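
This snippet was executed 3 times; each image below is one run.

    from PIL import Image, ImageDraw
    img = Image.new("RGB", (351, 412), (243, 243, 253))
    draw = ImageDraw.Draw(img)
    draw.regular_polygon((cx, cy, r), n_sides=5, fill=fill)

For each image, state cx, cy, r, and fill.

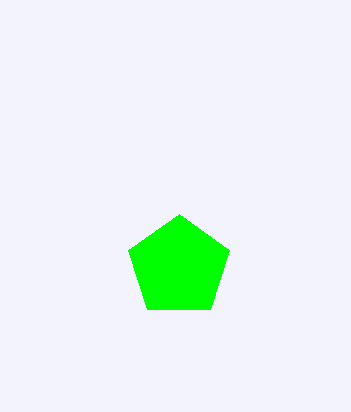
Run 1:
cx = 179, cy = 267, r = 53, fill = 'lime'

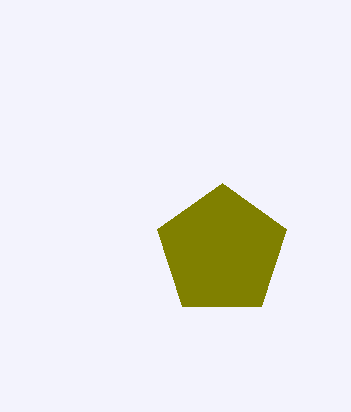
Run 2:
cx = 222
cy = 251
r = 68
fill = 'olive'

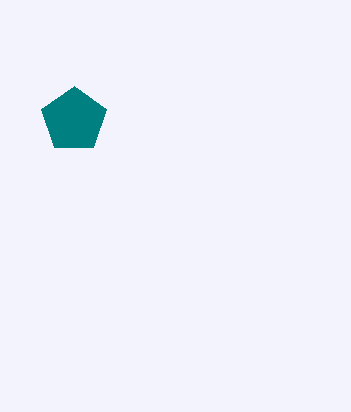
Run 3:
cx = 74, cy = 120, r = 34, fill = 'teal'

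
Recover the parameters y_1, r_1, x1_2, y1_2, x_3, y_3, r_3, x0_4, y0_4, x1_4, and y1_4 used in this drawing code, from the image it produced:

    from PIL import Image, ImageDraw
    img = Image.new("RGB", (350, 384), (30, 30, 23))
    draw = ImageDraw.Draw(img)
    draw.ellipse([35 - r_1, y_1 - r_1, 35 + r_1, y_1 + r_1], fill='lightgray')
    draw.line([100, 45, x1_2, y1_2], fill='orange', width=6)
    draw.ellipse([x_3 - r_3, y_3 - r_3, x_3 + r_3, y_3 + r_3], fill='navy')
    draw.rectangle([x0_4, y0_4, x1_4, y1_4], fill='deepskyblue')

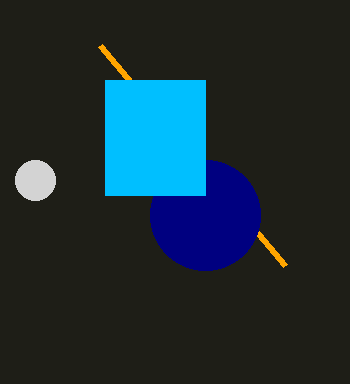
y_1 = 180
r_1 = 20
x1_2 = 285
y1_2 = 265
x_3 = 205
y_3 = 215
r_3 = 55
x0_4 = 105
y0_4 = 80
x1_4 = 205
y1_4 = 195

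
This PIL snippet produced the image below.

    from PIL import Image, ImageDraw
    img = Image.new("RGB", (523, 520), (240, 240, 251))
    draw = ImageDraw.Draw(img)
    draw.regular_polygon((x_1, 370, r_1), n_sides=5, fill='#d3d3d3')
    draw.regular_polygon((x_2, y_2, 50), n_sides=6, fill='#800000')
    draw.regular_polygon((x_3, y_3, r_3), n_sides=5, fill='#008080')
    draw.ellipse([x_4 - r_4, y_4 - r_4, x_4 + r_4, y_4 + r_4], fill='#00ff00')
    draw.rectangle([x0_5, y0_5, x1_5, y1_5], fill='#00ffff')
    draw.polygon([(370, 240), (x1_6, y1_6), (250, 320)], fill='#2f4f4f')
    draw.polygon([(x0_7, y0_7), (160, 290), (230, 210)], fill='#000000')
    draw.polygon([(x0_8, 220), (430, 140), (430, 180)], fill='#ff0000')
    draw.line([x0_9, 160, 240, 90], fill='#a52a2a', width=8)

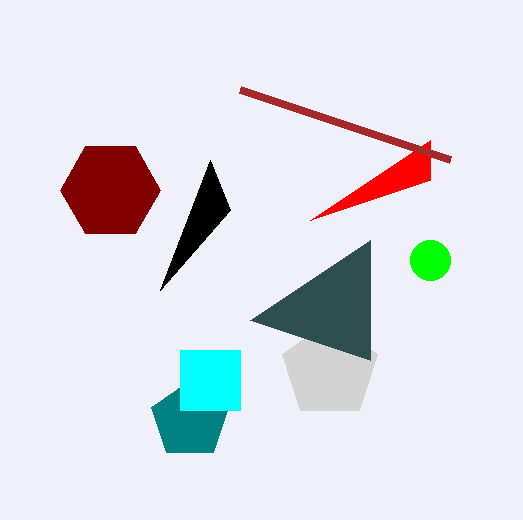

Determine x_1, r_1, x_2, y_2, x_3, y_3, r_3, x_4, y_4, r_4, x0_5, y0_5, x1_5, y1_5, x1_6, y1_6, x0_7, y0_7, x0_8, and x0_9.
x_1 = 330, r_1 = 50, x_2 = 110, y_2 = 190, x_3 = 190, y_3 = 420, r_3 = 40, x_4 = 430, y_4 = 260, r_4 = 20, x0_5 = 180, y0_5 = 350, x1_5 = 240, y1_5 = 410, x1_6 = 370, y1_6 = 360, x0_7 = 210, y0_7 = 160, x0_8 = 310, x0_9 = 450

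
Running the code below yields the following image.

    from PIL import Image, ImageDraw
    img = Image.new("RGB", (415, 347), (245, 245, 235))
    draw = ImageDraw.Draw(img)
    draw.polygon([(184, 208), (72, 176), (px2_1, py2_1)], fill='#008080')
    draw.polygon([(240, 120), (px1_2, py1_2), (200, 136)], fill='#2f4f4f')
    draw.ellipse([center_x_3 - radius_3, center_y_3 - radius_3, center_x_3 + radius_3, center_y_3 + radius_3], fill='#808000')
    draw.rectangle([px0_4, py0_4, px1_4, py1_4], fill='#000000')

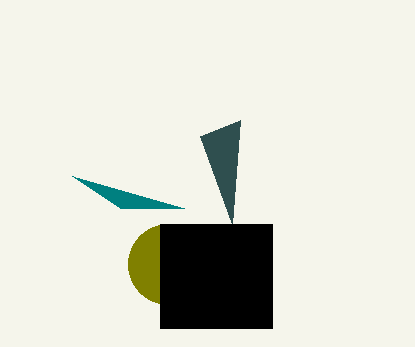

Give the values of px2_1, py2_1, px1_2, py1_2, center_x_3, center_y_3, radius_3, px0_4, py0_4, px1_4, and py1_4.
px2_1 = 120
py2_1 = 208
px1_2 = 232
py1_2 = 224
center_x_3 = 168
center_y_3 = 264
radius_3 = 40
px0_4 = 160
py0_4 = 224
px1_4 = 272
py1_4 = 328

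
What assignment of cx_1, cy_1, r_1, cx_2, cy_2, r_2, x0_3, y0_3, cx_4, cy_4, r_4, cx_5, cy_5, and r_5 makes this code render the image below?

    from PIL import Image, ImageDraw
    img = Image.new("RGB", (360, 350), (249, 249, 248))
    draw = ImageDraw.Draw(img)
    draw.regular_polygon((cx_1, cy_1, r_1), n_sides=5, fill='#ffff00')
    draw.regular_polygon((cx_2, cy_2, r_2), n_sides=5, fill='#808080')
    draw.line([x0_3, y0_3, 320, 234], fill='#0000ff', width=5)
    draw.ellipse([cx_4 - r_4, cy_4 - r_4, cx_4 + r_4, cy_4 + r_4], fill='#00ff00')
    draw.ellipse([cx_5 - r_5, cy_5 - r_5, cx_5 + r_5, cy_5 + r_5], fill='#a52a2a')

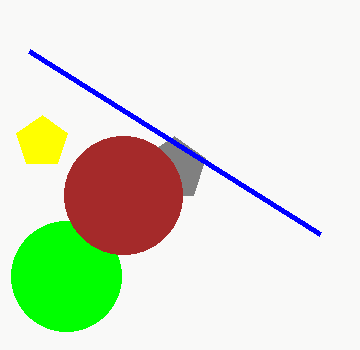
cx_1 = 42, cy_1 = 142, r_1 = 27, cx_2 = 174, cy_2 = 169, r_2 = 33, x0_3 = 29, y0_3 = 51, cx_4 = 66, cy_4 = 276, r_4 = 55, cx_5 = 123, cy_5 = 195, r_5 = 59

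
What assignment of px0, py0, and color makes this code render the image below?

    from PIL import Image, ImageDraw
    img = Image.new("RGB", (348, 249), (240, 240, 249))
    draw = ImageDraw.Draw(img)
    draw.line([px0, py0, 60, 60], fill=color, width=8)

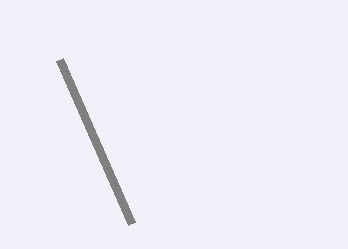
px0 = 132
py0 = 224
color = 'gray'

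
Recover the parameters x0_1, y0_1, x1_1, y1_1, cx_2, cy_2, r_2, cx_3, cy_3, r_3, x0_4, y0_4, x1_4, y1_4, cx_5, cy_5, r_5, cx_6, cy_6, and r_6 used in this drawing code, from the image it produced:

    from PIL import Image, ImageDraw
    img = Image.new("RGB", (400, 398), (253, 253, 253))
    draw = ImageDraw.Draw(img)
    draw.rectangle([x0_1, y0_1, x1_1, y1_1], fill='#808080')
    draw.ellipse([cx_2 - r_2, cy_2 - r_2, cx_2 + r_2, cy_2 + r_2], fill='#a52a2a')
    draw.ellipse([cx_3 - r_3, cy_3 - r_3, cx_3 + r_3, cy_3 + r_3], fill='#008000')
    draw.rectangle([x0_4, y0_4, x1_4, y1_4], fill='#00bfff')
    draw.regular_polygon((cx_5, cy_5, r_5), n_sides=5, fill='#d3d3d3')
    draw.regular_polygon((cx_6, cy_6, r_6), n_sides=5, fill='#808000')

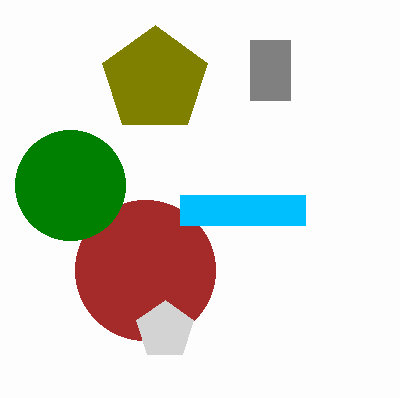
x0_1 = 250; y0_1 = 40; x1_1 = 290; y1_1 = 100; cx_2 = 145; cy_2 = 270; r_2 = 70; cx_3 = 70; cy_3 = 185; r_3 = 55; x0_4 = 180; y0_4 = 195; x1_4 = 305; y1_4 = 225; cx_5 = 165; cy_5 = 330; r_5 = 30; cx_6 = 155; cy_6 = 80; r_6 = 55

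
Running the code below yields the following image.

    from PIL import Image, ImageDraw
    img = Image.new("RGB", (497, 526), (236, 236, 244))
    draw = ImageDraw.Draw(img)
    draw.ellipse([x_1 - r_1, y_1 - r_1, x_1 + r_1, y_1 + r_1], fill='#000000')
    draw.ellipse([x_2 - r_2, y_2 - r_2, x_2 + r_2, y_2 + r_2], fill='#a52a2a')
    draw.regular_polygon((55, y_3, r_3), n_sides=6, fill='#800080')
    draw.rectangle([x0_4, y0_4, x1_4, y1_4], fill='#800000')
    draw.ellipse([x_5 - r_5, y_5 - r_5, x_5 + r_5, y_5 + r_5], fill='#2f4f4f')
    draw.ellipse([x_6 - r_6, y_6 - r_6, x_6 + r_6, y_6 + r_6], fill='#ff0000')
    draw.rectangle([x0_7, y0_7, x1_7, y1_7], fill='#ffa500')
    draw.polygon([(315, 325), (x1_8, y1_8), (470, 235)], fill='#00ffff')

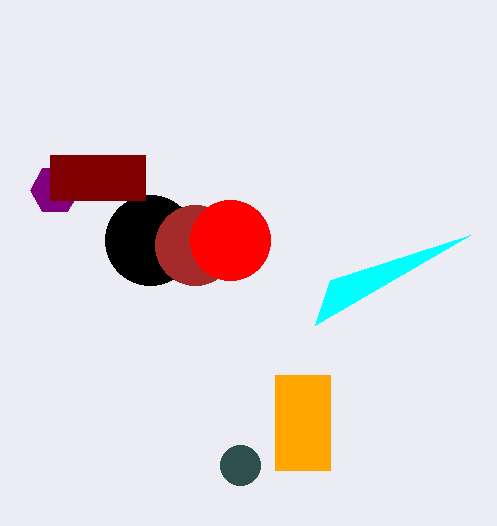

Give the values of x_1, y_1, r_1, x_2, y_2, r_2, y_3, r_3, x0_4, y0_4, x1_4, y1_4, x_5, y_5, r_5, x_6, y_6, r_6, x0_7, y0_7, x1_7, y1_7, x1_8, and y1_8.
x_1 = 150
y_1 = 240
r_1 = 45
x_2 = 195
y_2 = 245
r_2 = 40
y_3 = 190
r_3 = 25
x0_4 = 50
y0_4 = 155
x1_4 = 145
y1_4 = 200
x_5 = 240
y_5 = 465
r_5 = 20
x_6 = 230
y_6 = 240
r_6 = 40
x0_7 = 275
y0_7 = 375
x1_7 = 330
y1_7 = 470
x1_8 = 330
y1_8 = 280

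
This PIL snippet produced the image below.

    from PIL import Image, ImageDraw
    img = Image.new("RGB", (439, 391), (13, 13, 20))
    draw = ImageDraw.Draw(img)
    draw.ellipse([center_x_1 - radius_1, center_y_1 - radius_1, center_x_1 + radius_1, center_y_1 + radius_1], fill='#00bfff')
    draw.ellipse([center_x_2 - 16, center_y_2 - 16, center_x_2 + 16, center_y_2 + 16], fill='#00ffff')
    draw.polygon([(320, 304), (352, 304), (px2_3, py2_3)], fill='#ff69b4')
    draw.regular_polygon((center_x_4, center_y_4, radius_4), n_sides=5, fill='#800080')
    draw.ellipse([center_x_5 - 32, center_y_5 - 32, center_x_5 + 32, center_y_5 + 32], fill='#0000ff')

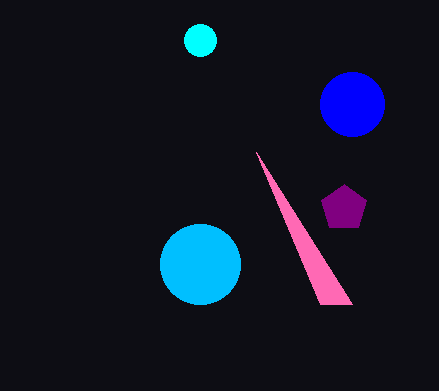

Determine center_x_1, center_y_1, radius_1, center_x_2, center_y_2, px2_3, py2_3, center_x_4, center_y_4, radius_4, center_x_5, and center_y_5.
center_x_1 = 200
center_y_1 = 264
radius_1 = 40
center_x_2 = 200
center_y_2 = 40
px2_3 = 256
py2_3 = 152
center_x_4 = 344
center_y_4 = 208
radius_4 = 24
center_x_5 = 352
center_y_5 = 104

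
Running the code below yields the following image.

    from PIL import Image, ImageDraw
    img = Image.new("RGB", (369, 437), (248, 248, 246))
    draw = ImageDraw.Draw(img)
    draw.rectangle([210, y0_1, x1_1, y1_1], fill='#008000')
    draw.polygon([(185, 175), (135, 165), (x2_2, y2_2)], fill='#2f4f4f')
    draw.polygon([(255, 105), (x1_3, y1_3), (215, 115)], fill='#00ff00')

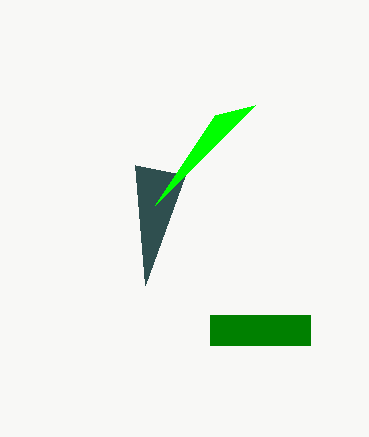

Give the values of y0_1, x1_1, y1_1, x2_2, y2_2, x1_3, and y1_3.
y0_1 = 315, x1_1 = 310, y1_1 = 345, x2_2 = 145, y2_2 = 285, x1_3 = 155, y1_3 = 205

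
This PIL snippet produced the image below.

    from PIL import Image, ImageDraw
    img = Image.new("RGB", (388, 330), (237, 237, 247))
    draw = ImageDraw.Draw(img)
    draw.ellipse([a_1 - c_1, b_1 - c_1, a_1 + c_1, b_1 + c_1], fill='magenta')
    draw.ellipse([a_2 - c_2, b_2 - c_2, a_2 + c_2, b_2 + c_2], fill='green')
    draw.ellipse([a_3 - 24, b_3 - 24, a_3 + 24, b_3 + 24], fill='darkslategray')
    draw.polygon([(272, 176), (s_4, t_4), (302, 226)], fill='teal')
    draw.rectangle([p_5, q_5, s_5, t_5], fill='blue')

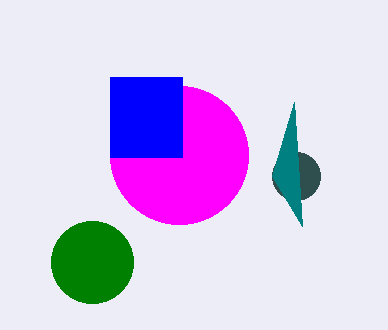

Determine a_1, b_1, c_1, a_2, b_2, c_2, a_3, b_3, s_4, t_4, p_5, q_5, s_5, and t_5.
a_1 = 179
b_1 = 155
c_1 = 69
a_2 = 92
b_2 = 262
c_2 = 41
a_3 = 296
b_3 = 176
s_4 = 294
t_4 = 102
p_5 = 110
q_5 = 77
s_5 = 182
t_5 = 157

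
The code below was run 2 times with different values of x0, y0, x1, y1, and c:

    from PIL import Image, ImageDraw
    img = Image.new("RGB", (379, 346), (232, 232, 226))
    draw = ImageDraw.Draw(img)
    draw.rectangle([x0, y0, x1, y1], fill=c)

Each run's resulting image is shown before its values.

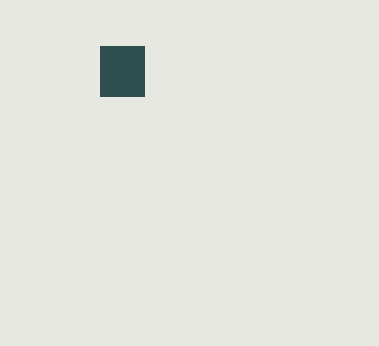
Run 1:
x0 = 100; y0 = 46; x1 = 144; y1 = 96; c = 'darkslategray'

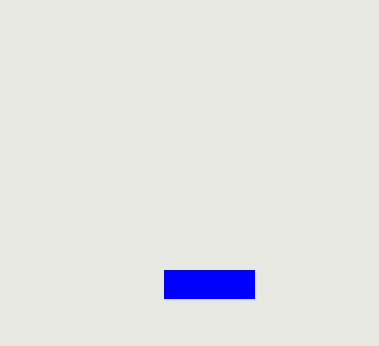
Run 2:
x0 = 164
y0 = 270
x1 = 254
y1 = 298
c = 'blue'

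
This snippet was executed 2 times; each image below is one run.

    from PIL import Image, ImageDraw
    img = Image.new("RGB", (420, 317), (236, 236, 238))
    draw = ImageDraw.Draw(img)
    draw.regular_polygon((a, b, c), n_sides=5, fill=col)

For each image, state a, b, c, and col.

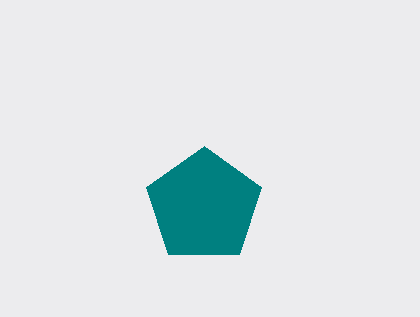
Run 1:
a = 204, b = 206, c = 60, col = 'teal'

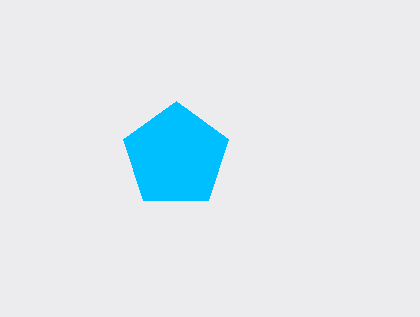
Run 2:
a = 176, b = 156, c = 55, col = 'deepskyblue'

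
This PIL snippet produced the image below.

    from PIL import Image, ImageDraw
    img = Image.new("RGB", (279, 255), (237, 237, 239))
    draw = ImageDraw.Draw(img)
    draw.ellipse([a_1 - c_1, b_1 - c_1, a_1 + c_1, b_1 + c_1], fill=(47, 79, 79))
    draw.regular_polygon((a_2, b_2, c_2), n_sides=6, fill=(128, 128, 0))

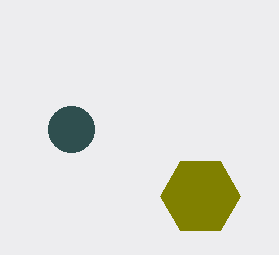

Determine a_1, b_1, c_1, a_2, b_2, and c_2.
a_1 = 71
b_1 = 129
c_1 = 23
a_2 = 200
b_2 = 196
c_2 = 40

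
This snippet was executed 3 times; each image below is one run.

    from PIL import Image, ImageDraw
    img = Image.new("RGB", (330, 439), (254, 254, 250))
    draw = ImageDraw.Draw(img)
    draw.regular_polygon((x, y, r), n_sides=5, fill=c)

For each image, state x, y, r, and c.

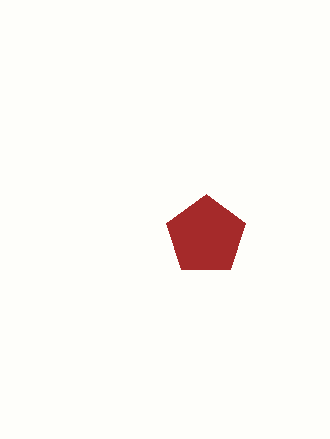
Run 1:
x = 206
y = 236
r = 42
c = 'brown'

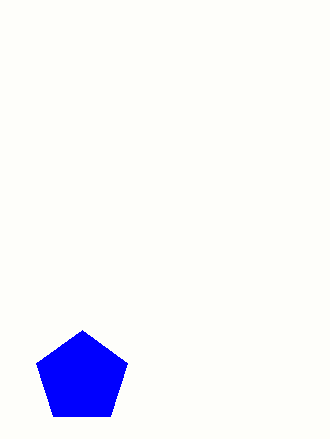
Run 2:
x = 82; y = 378; r = 48; c = 'blue'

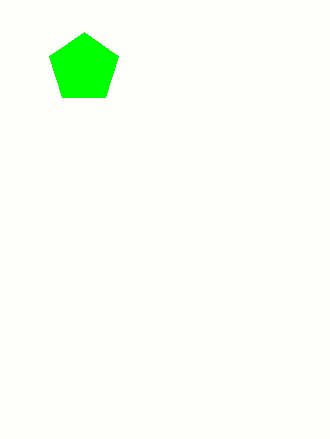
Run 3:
x = 84; y = 68; r = 36; c = 'lime'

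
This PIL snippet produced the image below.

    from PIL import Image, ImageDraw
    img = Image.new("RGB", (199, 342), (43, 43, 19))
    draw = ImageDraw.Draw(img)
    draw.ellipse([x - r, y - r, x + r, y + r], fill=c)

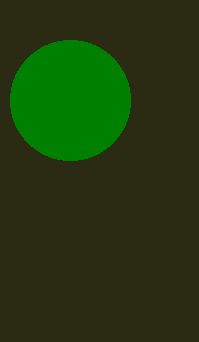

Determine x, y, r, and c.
x = 70
y = 100
r = 60
c = 'green'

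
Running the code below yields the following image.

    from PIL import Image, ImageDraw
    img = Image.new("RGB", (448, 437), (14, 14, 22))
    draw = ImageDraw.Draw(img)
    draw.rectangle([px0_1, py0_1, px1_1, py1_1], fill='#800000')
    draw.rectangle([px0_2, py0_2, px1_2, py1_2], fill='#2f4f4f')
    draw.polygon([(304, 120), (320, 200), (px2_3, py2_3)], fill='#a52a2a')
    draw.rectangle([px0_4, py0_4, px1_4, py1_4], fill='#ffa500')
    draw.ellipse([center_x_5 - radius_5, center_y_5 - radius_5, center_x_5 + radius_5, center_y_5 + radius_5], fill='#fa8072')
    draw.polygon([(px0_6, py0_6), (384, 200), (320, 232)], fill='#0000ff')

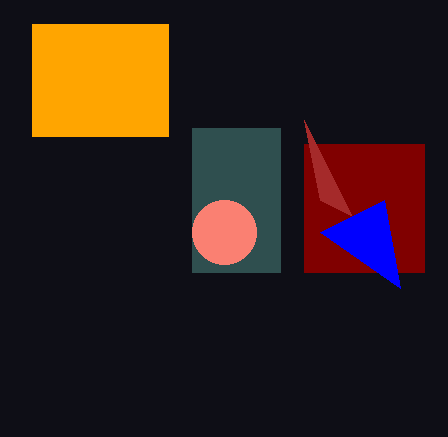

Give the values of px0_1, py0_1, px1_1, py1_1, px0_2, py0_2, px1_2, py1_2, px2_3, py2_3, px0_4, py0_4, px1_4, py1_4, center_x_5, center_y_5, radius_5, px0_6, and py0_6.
px0_1 = 304; py0_1 = 144; px1_1 = 424; py1_1 = 272; px0_2 = 192; py0_2 = 128; px1_2 = 280; py1_2 = 272; px2_3 = 352; py2_3 = 216; px0_4 = 32; py0_4 = 24; px1_4 = 168; py1_4 = 136; center_x_5 = 224; center_y_5 = 232; radius_5 = 32; px0_6 = 400; py0_6 = 288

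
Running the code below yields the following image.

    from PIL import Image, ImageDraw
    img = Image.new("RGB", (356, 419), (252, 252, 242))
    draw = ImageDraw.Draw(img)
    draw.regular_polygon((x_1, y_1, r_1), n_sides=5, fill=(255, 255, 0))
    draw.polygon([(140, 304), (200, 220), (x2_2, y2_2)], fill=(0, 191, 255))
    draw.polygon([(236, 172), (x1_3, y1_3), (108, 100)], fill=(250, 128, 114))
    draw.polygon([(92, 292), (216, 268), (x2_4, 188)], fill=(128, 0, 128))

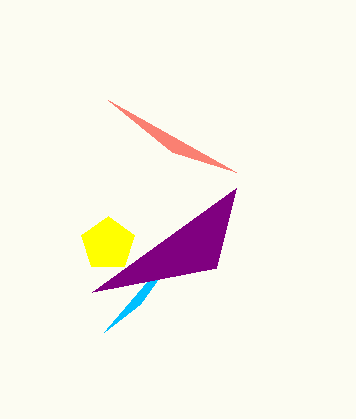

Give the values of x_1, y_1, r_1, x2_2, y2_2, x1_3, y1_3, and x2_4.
x_1 = 108, y_1 = 244, r_1 = 28, x2_2 = 104, y2_2 = 332, x1_3 = 172, y1_3 = 152, x2_4 = 236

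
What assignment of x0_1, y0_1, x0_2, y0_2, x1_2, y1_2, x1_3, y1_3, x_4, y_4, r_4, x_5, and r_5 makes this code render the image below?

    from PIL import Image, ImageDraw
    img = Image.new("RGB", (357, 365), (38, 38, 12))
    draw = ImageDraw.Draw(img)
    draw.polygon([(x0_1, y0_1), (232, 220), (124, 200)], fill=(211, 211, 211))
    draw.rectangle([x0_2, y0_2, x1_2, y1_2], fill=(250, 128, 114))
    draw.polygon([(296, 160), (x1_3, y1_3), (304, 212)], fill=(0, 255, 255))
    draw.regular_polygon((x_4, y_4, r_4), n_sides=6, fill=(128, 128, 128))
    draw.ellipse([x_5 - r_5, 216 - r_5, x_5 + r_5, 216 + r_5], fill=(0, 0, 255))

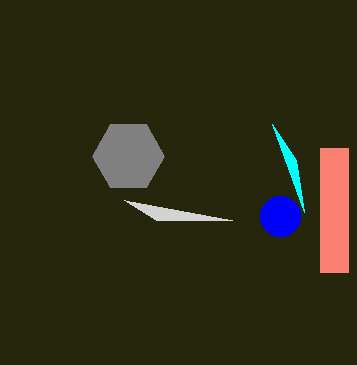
x0_1 = 156; y0_1 = 220; x0_2 = 320; y0_2 = 148; x1_2 = 348; y1_2 = 272; x1_3 = 272; y1_3 = 124; x_4 = 128; y_4 = 156; r_4 = 36; x_5 = 280; r_5 = 20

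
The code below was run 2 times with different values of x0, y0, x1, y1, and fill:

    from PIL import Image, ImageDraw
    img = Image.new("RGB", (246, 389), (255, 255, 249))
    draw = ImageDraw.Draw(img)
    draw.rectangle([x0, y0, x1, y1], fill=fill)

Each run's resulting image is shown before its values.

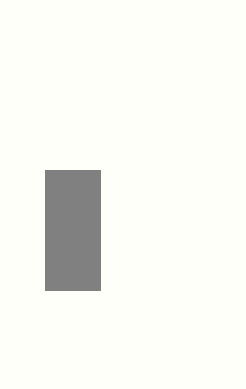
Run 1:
x0 = 45
y0 = 170
x1 = 100
y1 = 290
fill = 'gray'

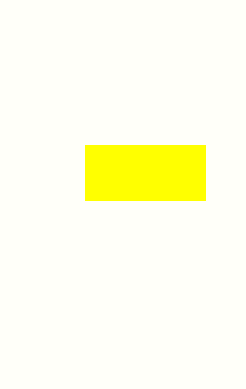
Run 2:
x0 = 85; y0 = 145; x1 = 205; y1 = 200; fill = 'yellow'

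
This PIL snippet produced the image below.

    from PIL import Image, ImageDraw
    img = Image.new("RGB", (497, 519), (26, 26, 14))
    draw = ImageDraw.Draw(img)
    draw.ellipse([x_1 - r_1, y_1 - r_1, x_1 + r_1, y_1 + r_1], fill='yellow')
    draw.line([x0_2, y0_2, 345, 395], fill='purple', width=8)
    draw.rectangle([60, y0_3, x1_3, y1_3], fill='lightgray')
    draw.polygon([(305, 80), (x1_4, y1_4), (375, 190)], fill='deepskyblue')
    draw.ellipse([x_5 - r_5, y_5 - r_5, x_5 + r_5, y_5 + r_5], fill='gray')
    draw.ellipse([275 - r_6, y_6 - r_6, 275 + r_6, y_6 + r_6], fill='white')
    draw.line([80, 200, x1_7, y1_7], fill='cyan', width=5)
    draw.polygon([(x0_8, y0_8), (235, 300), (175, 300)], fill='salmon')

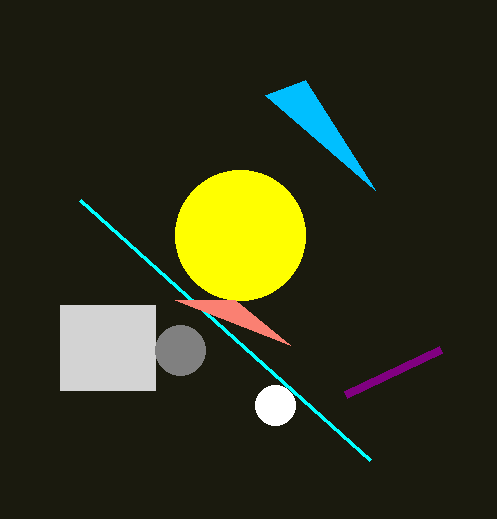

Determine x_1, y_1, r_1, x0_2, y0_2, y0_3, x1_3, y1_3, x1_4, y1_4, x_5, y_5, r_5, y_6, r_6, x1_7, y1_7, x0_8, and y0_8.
x_1 = 240, y_1 = 235, r_1 = 65, x0_2 = 440, y0_2 = 350, y0_3 = 305, x1_3 = 155, y1_3 = 390, x1_4 = 265, y1_4 = 95, x_5 = 180, y_5 = 350, r_5 = 25, y_6 = 405, r_6 = 20, x1_7 = 370, y1_7 = 460, x0_8 = 290, y0_8 = 345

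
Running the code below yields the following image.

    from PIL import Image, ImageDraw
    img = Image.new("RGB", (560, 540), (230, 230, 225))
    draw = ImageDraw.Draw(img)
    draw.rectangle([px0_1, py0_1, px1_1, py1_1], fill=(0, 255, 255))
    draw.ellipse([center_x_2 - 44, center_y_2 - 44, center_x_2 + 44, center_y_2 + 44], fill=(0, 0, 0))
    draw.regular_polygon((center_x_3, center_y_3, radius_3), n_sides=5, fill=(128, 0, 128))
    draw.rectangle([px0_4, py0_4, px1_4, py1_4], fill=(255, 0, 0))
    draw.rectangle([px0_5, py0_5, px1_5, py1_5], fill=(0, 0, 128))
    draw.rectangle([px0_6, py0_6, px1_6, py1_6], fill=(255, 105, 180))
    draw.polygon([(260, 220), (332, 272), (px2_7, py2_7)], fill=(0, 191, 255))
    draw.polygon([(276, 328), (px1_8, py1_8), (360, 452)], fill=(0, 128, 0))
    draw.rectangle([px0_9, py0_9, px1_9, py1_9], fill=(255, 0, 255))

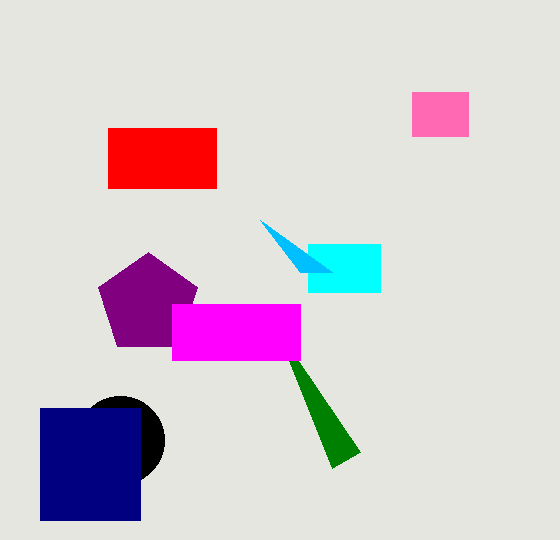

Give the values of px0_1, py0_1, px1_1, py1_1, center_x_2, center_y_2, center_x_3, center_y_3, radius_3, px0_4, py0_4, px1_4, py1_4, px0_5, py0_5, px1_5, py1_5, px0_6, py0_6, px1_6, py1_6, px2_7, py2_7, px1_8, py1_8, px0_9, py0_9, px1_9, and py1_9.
px0_1 = 308
py0_1 = 244
px1_1 = 380
py1_1 = 292
center_x_2 = 120
center_y_2 = 440
center_x_3 = 148
center_y_3 = 304
radius_3 = 52
px0_4 = 108
py0_4 = 128
px1_4 = 216
py1_4 = 188
px0_5 = 40
py0_5 = 408
px1_5 = 140
py1_5 = 520
px0_6 = 412
py0_6 = 92
px1_6 = 468
py1_6 = 136
px2_7 = 300
py2_7 = 272
px1_8 = 332
py1_8 = 468
px0_9 = 172
py0_9 = 304
px1_9 = 300
py1_9 = 360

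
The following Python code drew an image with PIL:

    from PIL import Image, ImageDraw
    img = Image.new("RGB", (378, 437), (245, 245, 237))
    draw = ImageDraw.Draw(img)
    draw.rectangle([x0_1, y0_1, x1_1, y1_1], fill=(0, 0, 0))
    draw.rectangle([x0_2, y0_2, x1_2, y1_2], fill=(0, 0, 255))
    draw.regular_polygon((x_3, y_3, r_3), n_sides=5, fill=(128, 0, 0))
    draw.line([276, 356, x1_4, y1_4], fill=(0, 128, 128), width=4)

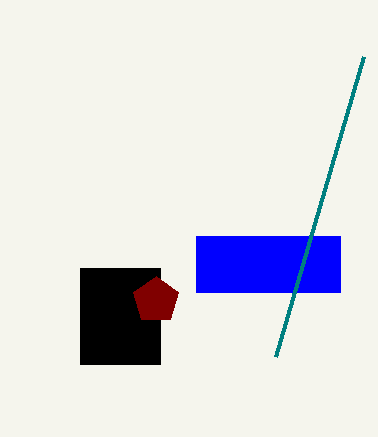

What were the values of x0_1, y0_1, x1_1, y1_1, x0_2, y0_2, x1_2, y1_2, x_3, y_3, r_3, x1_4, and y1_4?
x0_1 = 80
y0_1 = 268
x1_1 = 160
y1_1 = 364
x0_2 = 196
y0_2 = 236
x1_2 = 340
y1_2 = 292
x_3 = 156
y_3 = 300
r_3 = 24
x1_4 = 364
y1_4 = 56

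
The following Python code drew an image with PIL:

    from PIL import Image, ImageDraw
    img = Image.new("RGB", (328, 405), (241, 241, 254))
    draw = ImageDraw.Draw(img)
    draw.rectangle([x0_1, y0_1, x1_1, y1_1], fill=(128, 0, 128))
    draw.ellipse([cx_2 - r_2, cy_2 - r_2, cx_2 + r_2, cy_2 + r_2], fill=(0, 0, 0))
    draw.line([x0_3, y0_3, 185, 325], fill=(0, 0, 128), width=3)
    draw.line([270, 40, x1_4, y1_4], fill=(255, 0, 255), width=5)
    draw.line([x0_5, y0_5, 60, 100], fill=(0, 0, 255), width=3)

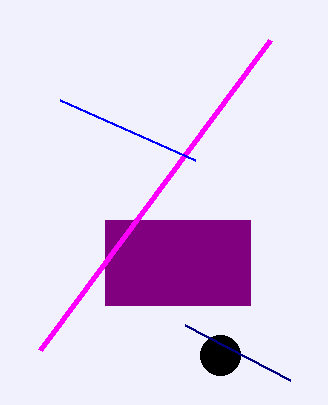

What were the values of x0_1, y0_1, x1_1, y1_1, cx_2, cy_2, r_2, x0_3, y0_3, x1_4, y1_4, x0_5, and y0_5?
x0_1 = 105; y0_1 = 220; x1_1 = 250; y1_1 = 305; cx_2 = 220; cy_2 = 355; r_2 = 20; x0_3 = 290; y0_3 = 380; x1_4 = 40; y1_4 = 350; x0_5 = 195; y0_5 = 160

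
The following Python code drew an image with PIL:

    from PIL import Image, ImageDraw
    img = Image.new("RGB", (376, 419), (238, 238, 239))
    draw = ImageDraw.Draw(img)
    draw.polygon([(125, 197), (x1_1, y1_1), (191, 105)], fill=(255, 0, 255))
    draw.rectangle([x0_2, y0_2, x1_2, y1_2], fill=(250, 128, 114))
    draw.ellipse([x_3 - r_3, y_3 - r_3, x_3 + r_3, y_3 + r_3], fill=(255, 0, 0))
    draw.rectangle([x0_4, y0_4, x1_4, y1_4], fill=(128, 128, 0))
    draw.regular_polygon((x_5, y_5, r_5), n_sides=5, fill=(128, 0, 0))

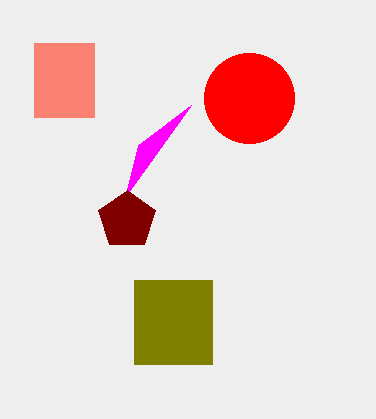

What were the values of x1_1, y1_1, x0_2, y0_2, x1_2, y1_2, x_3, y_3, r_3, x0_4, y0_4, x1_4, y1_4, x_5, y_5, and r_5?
x1_1 = 138, y1_1 = 145, x0_2 = 34, y0_2 = 43, x1_2 = 94, y1_2 = 117, x_3 = 249, y_3 = 98, r_3 = 45, x0_4 = 134, y0_4 = 280, x1_4 = 212, y1_4 = 364, x_5 = 127, y_5 = 220, r_5 = 30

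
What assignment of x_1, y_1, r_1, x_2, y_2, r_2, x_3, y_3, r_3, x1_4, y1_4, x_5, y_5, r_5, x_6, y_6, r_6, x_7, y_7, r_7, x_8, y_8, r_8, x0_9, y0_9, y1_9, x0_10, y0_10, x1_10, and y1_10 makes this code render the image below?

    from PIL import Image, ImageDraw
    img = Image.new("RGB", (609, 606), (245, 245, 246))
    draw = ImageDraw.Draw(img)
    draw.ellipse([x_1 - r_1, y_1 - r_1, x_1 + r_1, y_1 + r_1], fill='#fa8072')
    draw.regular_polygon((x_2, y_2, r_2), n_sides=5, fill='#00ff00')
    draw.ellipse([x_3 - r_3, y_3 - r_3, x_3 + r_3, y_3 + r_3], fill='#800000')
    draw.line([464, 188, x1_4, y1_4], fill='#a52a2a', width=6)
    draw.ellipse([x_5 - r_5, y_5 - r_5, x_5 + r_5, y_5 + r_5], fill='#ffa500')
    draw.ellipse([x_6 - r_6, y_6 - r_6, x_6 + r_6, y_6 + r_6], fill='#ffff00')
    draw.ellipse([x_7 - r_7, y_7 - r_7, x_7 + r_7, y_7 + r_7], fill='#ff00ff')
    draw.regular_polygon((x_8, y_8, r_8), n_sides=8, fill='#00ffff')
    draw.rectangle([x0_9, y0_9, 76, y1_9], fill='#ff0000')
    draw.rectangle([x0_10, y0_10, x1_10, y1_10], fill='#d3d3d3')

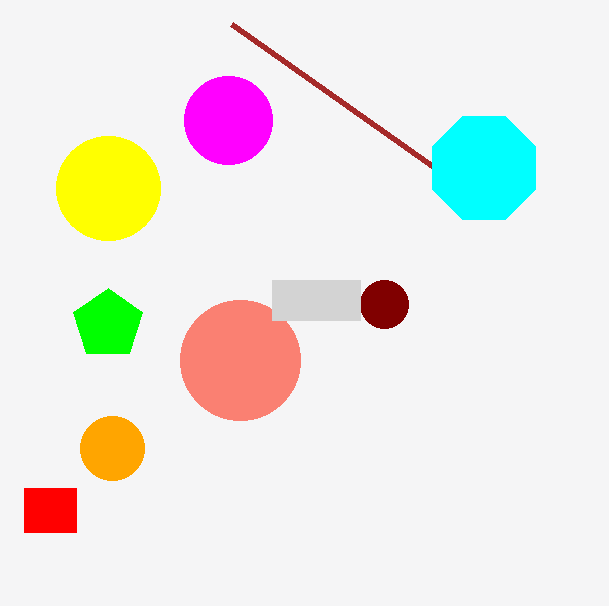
x_1 = 240, y_1 = 360, r_1 = 60, x_2 = 108, y_2 = 324, r_2 = 36, x_3 = 384, y_3 = 304, r_3 = 24, x1_4 = 232, y1_4 = 24, x_5 = 112, y_5 = 448, r_5 = 32, x_6 = 108, y_6 = 188, r_6 = 52, x_7 = 228, y_7 = 120, r_7 = 44, x_8 = 484, y_8 = 168, r_8 = 56, x0_9 = 24, y0_9 = 488, y1_9 = 532, x0_10 = 272, y0_10 = 280, x1_10 = 360, y1_10 = 320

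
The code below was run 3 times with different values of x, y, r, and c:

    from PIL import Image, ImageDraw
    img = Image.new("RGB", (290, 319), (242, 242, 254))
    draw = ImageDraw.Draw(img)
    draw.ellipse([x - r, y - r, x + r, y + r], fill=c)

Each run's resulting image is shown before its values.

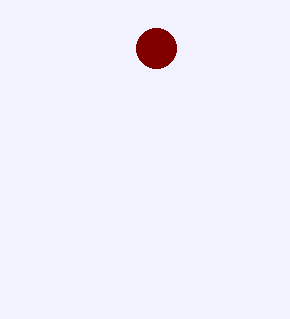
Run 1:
x = 156, y = 48, r = 20, c = 'maroon'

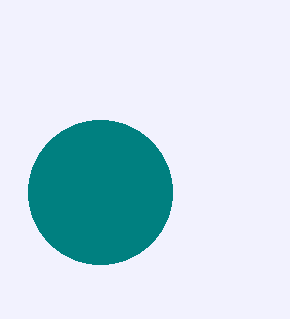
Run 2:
x = 100, y = 192, r = 72, c = 'teal'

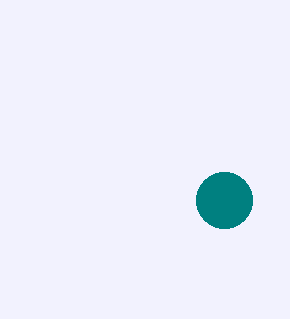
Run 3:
x = 224; y = 200; r = 28; c = 'teal'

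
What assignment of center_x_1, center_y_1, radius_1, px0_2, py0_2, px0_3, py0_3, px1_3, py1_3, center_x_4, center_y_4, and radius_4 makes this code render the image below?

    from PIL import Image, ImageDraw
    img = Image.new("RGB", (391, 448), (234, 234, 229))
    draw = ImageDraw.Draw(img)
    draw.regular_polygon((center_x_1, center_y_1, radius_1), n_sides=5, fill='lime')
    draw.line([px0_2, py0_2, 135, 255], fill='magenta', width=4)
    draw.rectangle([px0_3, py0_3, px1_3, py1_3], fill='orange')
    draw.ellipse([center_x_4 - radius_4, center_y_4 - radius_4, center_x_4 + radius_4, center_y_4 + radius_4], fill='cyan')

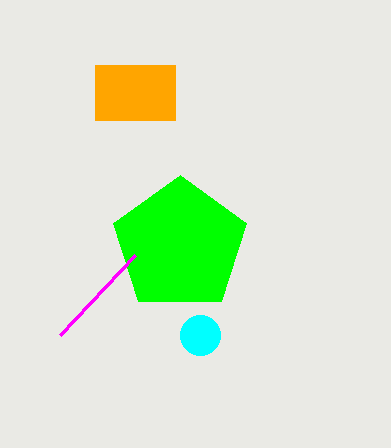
center_x_1 = 180
center_y_1 = 245
radius_1 = 70
px0_2 = 60
py0_2 = 335
px0_3 = 95
py0_3 = 65
px1_3 = 175
py1_3 = 120
center_x_4 = 200
center_y_4 = 335
radius_4 = 20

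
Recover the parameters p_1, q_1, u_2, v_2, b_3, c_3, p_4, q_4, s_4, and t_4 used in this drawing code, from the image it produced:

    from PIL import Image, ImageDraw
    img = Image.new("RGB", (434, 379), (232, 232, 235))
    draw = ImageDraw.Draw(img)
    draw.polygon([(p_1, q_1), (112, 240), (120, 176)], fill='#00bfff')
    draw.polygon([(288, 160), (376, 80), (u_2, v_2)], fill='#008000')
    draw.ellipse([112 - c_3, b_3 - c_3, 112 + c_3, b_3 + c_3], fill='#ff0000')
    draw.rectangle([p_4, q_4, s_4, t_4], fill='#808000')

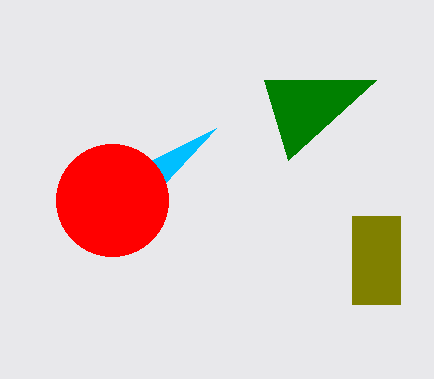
p_1 = 216, q_1 = 128, u_2 = 264, v_2 = 80, b_3 = 200, c_3 = 56, p_4 = 352, q_4 = 216, s_4 = 400, t_4 = 304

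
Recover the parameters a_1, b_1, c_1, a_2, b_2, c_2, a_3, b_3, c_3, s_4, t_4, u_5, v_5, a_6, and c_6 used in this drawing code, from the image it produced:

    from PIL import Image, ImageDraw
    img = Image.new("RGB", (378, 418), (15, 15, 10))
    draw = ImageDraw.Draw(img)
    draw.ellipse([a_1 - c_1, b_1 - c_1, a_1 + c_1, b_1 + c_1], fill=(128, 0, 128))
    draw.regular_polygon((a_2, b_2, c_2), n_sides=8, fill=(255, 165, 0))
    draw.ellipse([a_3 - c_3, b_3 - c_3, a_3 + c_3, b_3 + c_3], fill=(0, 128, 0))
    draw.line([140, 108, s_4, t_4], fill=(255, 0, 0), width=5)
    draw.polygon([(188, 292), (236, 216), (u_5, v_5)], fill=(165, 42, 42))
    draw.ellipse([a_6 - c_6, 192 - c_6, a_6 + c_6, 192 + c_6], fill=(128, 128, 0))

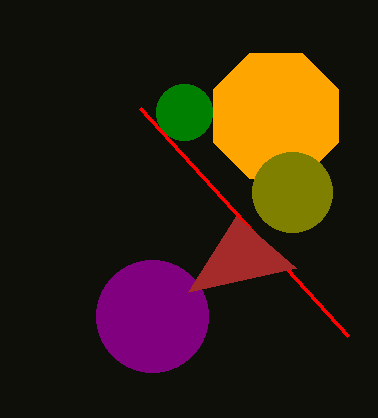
a_1 = 152; b_1 = 316; c_1 = 56; a_2 = 276; b_2 = 116; c_2 = 68; a_3 = 184; b_3 = 112; c_3 = 28; s_4 = 348; t_4 = 336; u_5 = 296; v_5 = 268; a_6 = 292; c_6 = 40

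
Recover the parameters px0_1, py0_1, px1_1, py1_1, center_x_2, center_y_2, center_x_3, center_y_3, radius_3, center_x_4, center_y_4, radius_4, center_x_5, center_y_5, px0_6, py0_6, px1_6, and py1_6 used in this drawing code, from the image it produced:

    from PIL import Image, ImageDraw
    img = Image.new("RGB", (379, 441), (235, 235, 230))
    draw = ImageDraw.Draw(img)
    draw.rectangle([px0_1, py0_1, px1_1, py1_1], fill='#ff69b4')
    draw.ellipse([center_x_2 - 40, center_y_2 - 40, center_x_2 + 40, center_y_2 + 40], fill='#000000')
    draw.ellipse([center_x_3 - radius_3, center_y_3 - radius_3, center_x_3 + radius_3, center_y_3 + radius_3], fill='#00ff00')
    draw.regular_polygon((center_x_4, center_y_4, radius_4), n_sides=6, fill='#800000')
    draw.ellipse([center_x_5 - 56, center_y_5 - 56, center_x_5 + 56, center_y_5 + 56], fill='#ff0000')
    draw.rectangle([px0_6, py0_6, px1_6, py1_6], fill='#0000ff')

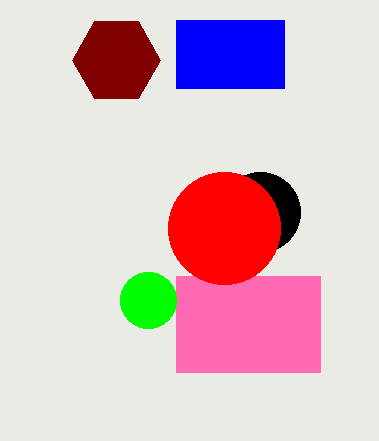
px0_1 = 176; py0_1 = 276; px1_1 = 320; py1_1 = 372; center_x_2 = 260; center_y_2 = 212; center_x_3 = 148; center_y_3 = 300; radius_3 = 28; center_x_4 = 116; center_y_4 = 60; radius_4 = 44; center_x_5 = 224; center_y_5 = 228; px0_6 = 176; py0_6 = 20; px1_6 = 284; py1_6 = 88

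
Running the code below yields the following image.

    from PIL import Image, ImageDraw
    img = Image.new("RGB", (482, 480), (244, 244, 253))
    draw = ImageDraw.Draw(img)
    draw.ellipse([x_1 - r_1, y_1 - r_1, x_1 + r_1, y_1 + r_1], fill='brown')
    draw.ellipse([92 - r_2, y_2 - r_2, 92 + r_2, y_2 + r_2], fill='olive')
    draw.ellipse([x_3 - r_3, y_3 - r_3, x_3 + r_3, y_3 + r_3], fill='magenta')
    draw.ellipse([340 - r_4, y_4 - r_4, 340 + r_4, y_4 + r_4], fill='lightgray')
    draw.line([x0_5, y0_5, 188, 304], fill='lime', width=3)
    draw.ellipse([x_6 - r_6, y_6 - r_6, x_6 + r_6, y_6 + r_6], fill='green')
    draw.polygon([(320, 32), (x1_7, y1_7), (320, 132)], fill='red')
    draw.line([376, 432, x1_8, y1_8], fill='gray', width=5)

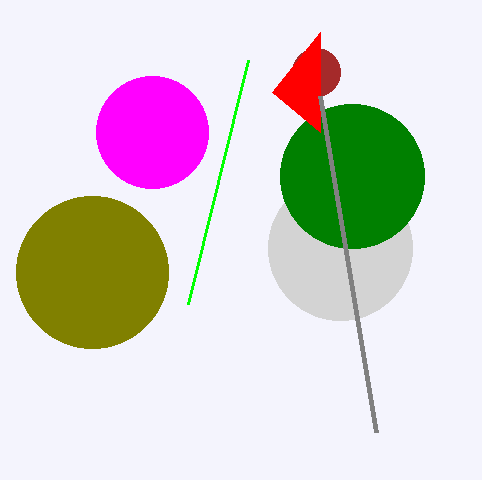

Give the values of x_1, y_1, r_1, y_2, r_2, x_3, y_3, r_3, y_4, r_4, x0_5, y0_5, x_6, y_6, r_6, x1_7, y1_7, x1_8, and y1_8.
x_1 = 316
y_1 = 72
r_1 = 24
y_2 = 272
r_2 = 76
x_3 = 152
y_3 = 132
r_3 = 56
y_4 = 248
r_4 = 72
x0_5 = 248
y0_5 = 60
x_6 = 352
y_6 = 176
r_6 = 72
x1_7 = 272
y1_7 = 92
x1_8 = 320
y1_8 = 96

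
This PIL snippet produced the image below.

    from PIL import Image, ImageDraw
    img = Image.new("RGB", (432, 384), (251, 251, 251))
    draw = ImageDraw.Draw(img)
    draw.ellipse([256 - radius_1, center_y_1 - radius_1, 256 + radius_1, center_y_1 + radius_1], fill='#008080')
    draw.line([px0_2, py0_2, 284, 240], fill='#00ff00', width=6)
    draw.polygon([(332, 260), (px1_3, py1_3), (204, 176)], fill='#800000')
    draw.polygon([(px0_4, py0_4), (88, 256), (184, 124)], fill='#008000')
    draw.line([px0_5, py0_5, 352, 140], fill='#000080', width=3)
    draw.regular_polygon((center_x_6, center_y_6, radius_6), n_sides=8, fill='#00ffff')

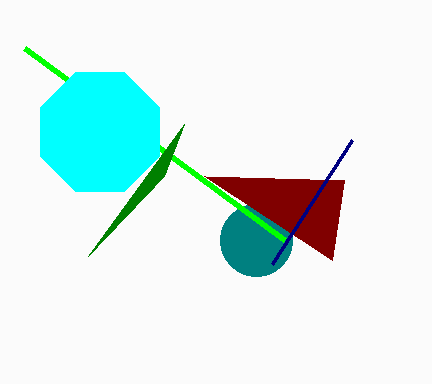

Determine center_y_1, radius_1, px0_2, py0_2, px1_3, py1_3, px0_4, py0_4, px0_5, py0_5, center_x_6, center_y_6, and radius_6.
center_y_1 = 240
radius_1 = 36
px0_2 = 24
py0_2 = 48
px1_3 = 344
py1_3 = 180
px0_4 = 164
py0_4 = 176
px0_5 = 272
py0_5 = 264
center_x_6 = 100
center_y_6 = 132
radius_6 = 64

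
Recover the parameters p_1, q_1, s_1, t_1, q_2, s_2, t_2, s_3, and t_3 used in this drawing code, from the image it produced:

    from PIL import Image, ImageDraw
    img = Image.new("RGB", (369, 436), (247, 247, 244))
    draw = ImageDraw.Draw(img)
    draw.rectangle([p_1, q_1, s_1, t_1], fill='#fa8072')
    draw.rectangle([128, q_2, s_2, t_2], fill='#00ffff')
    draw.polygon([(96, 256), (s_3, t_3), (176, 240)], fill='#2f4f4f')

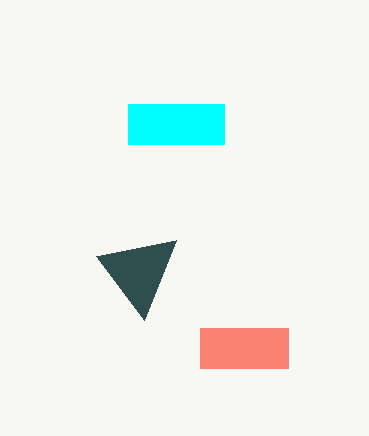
p_1 = 200
q_1 = 328
s_1 = 288
t_1 = 368
q_2 = 104
s_2 = 224
t_2 = 144
s_3 = 144
t_3 = 320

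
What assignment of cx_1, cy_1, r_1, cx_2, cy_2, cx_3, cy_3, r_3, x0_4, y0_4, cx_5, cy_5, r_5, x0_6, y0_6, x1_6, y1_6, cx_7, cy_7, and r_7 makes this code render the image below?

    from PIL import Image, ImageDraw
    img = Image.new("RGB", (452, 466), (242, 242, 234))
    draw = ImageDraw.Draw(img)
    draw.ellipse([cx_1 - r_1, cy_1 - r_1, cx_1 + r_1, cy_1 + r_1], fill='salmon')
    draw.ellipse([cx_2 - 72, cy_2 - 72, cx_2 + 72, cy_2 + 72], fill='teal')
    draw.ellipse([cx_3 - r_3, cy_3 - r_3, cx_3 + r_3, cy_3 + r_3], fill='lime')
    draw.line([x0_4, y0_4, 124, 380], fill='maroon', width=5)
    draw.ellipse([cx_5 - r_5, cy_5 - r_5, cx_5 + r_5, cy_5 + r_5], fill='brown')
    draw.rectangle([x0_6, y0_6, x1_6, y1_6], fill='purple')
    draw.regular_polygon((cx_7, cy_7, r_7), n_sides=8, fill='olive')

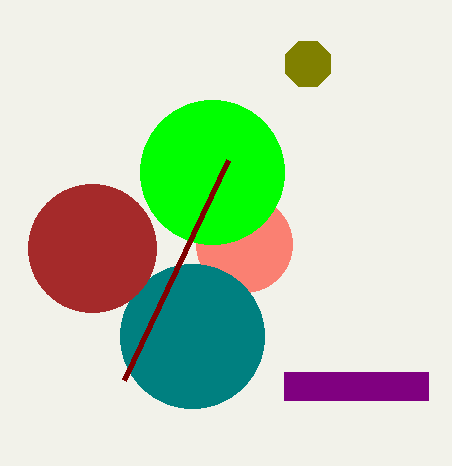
cx_1 = 244; cy_1 = 244; r_1 = 48; cx_2 = 192; cy_2 = 336; cx_3 = 212; cy_3 = 172; r_3 = 72; x0_4 = 228; y0_4 = 160; cx_5 = 92; cy_5 = 248; r_5 = 64; x0_6 = 284; y0_6 = 372; x1_6 = 428; y1_6 = 400; cx_7 = 308; cy_7 = 64; r_7 = 24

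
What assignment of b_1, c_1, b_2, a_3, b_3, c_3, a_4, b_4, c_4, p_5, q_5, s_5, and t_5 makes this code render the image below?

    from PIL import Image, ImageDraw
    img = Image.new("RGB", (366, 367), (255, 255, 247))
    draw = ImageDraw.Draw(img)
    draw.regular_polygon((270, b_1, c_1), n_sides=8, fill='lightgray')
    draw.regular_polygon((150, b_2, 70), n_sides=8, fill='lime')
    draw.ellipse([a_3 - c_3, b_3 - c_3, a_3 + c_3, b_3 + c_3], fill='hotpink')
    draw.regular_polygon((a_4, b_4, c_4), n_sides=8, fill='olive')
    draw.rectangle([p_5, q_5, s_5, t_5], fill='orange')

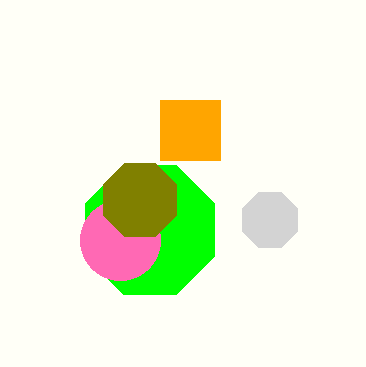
b_1 = 220; c_1 = 30; b_2 = 230; a_3 = 120; b_3 = 240; c_3 = 40; a_4 = 140; b_4 = 200; c_4 = 40; p_5 = 160; q_5 = 100; s_5 = 220; t_5 = 160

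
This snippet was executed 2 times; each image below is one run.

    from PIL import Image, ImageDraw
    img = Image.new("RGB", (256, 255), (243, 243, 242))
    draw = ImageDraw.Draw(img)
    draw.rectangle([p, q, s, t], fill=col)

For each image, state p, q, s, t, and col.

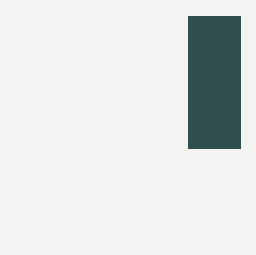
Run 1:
p = 188; q = 16; s = 240; t = 148; col = 'darkslategray'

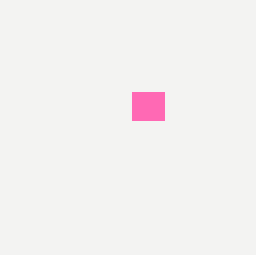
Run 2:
p = 132, q = 92, s = 164, t = 120, col = 'hotpink'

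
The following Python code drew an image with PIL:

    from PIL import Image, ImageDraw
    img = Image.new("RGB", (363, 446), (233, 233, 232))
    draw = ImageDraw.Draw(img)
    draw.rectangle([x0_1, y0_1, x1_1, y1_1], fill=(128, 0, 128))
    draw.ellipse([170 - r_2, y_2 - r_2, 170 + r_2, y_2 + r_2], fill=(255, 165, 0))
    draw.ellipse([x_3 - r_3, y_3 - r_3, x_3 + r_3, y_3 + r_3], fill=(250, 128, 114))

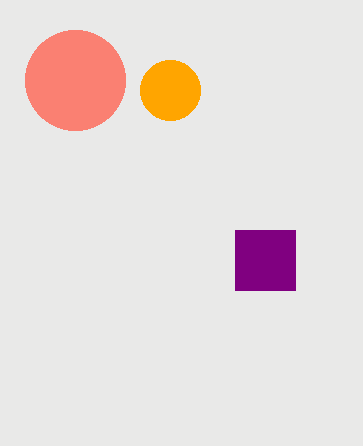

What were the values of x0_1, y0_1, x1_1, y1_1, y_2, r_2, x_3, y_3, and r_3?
x0_1 = 235; y0_1 = 230; x1_1 = 295; y1_1 = 290; y_2 = 90; r_2 = 30; x_3 = 75; y_3 = 80; r_3 = 50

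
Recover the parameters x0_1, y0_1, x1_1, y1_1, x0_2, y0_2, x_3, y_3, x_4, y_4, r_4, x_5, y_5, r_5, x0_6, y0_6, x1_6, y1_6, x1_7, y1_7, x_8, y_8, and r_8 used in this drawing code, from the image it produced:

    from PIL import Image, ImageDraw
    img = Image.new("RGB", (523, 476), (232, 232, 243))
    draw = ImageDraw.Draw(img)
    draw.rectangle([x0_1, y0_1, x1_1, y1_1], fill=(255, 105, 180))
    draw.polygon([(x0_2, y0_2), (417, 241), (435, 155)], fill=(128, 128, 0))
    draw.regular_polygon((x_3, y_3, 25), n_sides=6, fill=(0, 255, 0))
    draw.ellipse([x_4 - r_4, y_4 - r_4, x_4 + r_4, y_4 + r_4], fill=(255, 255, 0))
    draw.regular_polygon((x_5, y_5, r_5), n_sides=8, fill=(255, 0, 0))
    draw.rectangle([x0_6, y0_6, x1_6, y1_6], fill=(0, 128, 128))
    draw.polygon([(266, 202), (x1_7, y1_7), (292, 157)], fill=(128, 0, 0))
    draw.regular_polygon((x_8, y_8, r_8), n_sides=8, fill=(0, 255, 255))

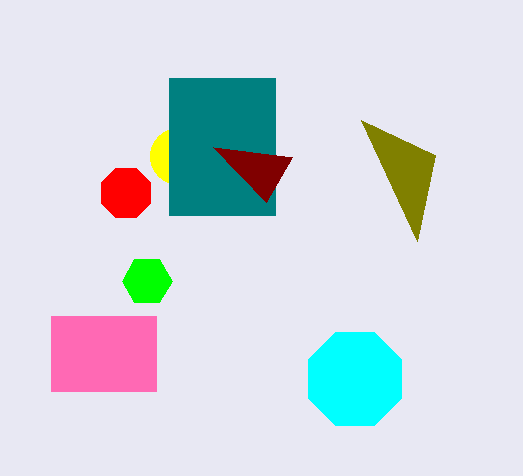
x0_1 = 51
y0_1 = 316
x1_1 = 156
y1_1 = 391
x0_2 = 361
y0_2 = 120
x_3 = 147
y_3 = 281
x_4 = 178
y_4 = 156
r_4 = 28
x_5 = 126
y_5 = 193
r_5 = 27
x0_6 = 169
y0_6 = 78
x1_6 = 275
y1_6 = 215
x1_7 = 213
y1_7 = 147
x_8 = 355
y_8 = 379
r_8 = 50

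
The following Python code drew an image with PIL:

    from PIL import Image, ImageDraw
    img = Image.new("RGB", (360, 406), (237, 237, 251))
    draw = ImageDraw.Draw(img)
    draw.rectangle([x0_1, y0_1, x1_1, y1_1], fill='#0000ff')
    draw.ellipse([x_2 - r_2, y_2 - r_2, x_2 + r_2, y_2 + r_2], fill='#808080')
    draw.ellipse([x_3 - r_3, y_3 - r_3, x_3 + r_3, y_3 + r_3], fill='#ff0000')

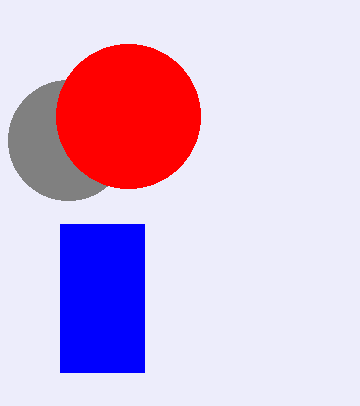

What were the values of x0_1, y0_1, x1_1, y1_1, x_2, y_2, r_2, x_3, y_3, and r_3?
x0_1 = 60; y0_1 = 224; x1_1 = 144; y1_1 = 372; x_2 = 68; y_2 = 140; r_2 = 60; x_3 = 128; y_3 = 116; r_3 = 72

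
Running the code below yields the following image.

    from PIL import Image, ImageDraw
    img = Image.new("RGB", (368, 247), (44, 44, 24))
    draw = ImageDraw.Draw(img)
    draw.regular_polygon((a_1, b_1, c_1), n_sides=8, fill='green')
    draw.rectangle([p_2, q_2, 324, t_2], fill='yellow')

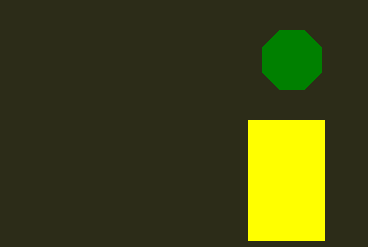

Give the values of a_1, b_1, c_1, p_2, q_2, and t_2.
a_1 = 292; b_1 = 60; c_1 = 32; p_2 = 248; q_2 = 120; t_2 = 240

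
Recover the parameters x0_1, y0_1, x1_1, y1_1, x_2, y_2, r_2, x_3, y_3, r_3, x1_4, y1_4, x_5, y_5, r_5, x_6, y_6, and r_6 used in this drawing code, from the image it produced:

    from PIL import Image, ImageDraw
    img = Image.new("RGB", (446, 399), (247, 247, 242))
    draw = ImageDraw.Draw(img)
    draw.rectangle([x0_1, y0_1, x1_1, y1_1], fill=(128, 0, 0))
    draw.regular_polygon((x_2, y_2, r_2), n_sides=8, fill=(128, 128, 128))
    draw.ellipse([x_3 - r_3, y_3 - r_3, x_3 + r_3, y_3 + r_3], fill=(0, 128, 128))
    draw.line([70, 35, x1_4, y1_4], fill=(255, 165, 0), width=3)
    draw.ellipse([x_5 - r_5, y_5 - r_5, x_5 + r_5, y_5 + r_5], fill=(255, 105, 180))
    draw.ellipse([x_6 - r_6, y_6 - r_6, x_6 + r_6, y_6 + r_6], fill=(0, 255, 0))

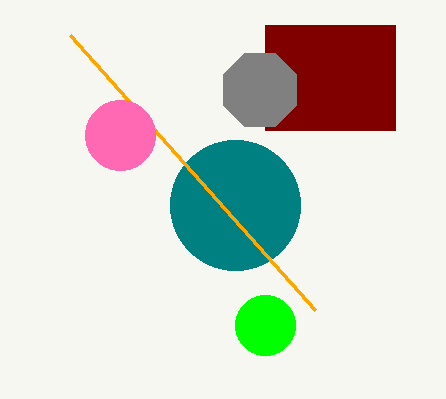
x0_1 = 265; y0_1 = 25; x1_1 = 395; y1_1 = 130; x_2 = 260; y_2 = 90; r_2 = 40; x_3 = 235; y_3 = 205; r_3 = 65; x1_4 = 315; y1_4 = 310; x_5 = 120; y_5 = 135; r_5 = 35; x_6 = 265; y_6 = 325; r_6 = 30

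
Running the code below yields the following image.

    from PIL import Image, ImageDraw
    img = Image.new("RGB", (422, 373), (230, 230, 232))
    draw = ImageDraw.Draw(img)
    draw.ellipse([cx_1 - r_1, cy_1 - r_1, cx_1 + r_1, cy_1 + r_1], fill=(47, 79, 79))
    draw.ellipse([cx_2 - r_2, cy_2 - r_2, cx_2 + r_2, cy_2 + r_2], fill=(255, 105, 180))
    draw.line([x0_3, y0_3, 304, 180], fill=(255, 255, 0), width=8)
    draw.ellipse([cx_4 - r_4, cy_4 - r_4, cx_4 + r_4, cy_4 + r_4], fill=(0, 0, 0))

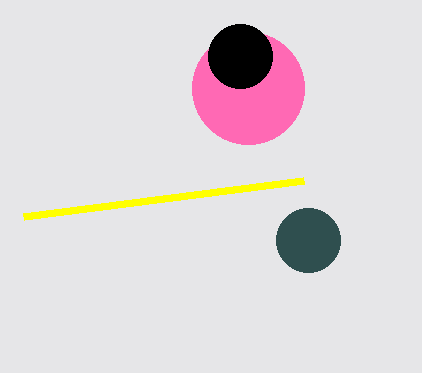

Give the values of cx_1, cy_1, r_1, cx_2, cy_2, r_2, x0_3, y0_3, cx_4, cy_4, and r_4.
cx_1 = 308, cy_1 = 240, r_1 = 32, cx_2 = 248, cy_2 = 88, r_2 = 56, x0_3 = 24, y0_3 = 216, cx_4 = 240, cy_4 = 56, r_4 = 32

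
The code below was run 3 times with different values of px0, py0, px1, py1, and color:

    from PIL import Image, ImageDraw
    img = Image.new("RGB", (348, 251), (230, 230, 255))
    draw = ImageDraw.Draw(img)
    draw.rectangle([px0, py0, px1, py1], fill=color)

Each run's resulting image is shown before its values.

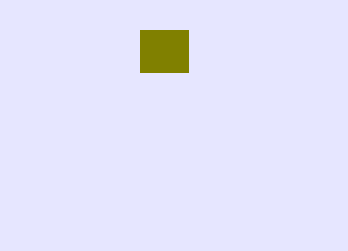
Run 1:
px0 = 140; py0 = 30; px1 = 188; py1 = 72; color = 'olive'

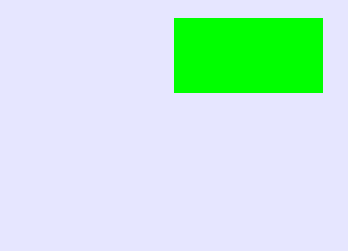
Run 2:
px0 = 174; py0 = 18; px1 = 322; py1 = 92; color = 'lime'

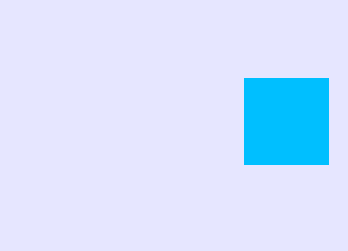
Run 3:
px0 = 244
py0 = 78
px1 = 328
py1 = 164
color = 'deepskyblue'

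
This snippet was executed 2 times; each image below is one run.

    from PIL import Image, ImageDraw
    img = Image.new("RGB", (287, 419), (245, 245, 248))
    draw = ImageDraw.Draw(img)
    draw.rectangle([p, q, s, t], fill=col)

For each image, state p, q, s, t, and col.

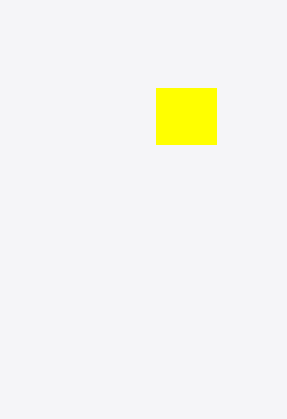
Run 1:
p = 156; q = 88; s = 216; t = 144; col = 'yellow'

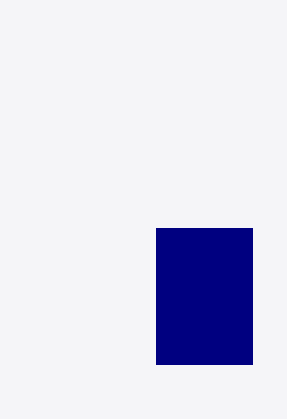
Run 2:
p = 156
q = 228
s = 252
t = 364
col = 'navy'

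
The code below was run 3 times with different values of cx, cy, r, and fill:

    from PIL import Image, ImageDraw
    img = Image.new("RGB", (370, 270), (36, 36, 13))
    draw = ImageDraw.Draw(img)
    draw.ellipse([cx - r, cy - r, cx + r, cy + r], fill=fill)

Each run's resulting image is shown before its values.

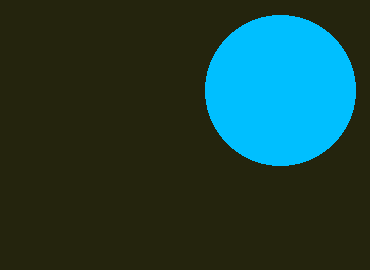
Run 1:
cx = 280, cy = 90, r = 75, fill = 'deepskyblue'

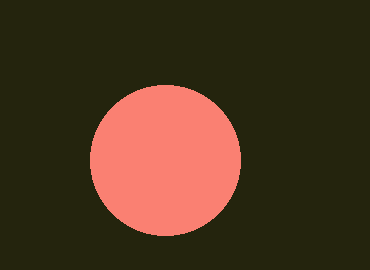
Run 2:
cx = 165; cy = 160; r = 75; fill = 'salmon'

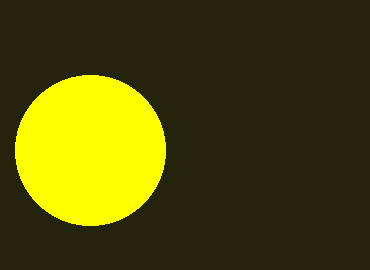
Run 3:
cx = 90
cy = 150
r = 75
fill = 'yellow'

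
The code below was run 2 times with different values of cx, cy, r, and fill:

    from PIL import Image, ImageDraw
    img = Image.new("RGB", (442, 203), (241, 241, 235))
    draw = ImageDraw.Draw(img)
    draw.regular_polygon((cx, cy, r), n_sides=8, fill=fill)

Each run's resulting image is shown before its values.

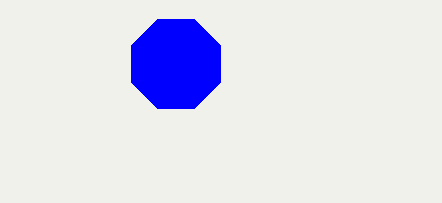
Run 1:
cx = 176; cy = 64; r = 48; fill = 'blue'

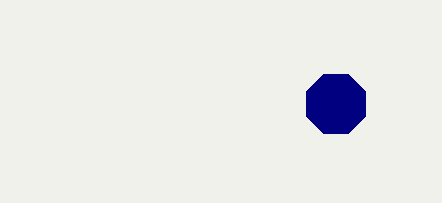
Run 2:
cx = 336; cy = 104; r = 32; fill = 'navy'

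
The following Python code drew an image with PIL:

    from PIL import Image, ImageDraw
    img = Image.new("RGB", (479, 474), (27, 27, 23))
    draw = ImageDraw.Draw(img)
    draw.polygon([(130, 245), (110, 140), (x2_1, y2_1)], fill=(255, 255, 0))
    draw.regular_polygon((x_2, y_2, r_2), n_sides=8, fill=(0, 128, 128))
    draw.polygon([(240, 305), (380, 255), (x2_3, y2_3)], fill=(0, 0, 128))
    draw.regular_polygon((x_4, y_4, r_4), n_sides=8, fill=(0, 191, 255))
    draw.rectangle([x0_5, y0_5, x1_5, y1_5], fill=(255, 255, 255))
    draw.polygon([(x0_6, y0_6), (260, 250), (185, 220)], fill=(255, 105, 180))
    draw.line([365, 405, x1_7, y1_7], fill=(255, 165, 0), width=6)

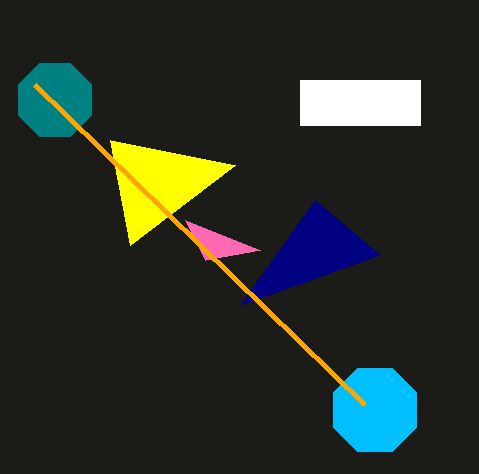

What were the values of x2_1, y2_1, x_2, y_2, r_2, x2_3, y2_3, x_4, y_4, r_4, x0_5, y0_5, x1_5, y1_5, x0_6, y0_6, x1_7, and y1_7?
x2_1 = 235, y2_1 = 165, x_2 = 55, y_2 = 100, r_2 = 40, x2_3 = 315, y2_3 = 200, x_4 = 375, y_4 = 410, r_4 = 45, x0_5 = 300, y0_5 = 80, x1_5 = 420, y1_5 = 125, x0_6 = 205, y0_6 = 260, x1_7 = 35, y1_7 = 85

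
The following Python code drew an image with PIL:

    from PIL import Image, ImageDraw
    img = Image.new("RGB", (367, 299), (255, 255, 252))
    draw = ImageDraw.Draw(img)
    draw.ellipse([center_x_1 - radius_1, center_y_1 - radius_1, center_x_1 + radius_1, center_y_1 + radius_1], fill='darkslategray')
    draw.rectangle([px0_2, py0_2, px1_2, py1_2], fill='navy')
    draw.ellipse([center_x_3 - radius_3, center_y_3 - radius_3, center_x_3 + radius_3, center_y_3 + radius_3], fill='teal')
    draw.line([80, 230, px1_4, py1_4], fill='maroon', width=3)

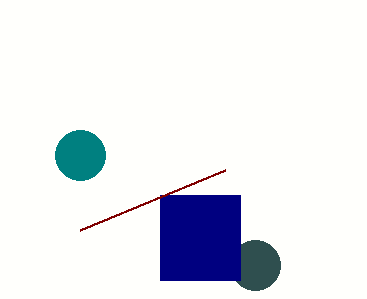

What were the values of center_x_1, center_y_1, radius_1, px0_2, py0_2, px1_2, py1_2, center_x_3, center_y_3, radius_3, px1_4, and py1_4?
center_x_1 = 255
center_y_1 = 265
radius_1 = 25
px0_2 = 160
py0_2 = 195
px1_2 = 240
py1_2 = 280
center_x_3 = 80
center_y_3 = 155
radius_3 = 25
px1_4 = 225
py1_4 = 170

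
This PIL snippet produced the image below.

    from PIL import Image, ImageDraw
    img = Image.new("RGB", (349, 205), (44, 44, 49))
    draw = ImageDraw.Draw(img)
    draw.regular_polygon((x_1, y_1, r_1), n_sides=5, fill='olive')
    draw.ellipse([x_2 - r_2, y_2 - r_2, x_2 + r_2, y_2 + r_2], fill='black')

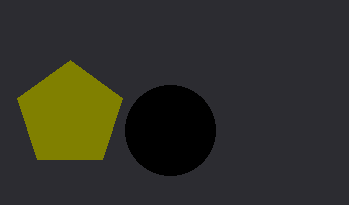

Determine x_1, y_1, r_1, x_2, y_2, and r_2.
x_1 = 70, y_1 = 115, r_1 = 55, x_2 = 170, y_2 = 130, r_2 = 45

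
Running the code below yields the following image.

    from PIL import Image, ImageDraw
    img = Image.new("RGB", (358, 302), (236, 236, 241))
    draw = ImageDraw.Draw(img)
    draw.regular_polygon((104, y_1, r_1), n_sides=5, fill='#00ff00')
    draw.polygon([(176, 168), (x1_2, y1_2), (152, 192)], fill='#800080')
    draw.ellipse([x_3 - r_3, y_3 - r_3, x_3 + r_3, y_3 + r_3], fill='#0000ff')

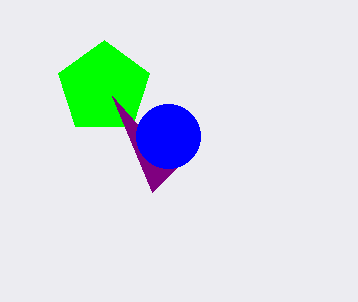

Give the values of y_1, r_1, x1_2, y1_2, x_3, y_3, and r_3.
y_1 = 88
r_1 = 48
x1_2 = 112
y1_2 = 96
x_3 = 168
y_3 = 136
r_3 = 32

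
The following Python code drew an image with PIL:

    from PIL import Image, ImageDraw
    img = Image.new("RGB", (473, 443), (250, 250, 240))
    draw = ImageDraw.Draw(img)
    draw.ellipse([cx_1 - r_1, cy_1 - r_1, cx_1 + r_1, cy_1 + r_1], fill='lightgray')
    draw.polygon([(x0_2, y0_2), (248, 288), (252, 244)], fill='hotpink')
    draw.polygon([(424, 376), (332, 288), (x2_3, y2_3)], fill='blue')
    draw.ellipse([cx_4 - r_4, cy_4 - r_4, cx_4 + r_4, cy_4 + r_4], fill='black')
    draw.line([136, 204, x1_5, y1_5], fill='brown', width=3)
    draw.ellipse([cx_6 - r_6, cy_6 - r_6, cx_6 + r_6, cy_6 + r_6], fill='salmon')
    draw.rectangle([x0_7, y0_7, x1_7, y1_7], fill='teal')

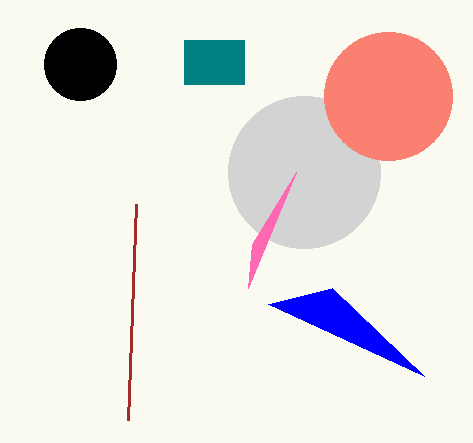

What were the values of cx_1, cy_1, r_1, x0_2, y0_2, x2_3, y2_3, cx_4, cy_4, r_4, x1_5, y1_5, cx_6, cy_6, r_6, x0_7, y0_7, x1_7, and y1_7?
cx_1 = 304, cy_1 = 172, r_1 = 76, x0_2 = 296, y0_2 = 172, x2_3 = 268, y2_3 = 304, cx_4 = 80, cy_4 = 64, r_4 = 36, x1_5 = 128, y1_5 = 420, cx_6 = 388, cy_6 = 96, r_6 = 64, x0_7 = 184, y0_7 = 40, x1_7 = 244, y1_7 = 84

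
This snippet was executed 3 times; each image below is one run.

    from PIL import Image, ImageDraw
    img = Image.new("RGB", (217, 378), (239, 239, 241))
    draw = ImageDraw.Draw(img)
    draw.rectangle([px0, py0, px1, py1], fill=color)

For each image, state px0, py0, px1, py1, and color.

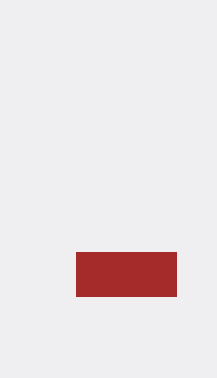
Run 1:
px0 = 76, py0 = 252, px1 = 176, py1 = 296, color = 'brown'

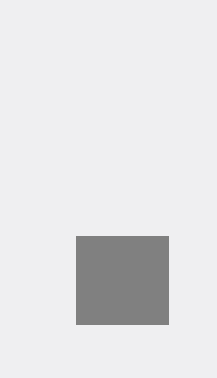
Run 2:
px0 = 76
py0 = 236
px1 = 168
py1 = 324
color = 'gray'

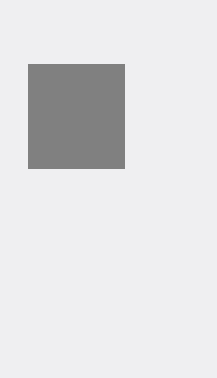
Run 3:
px0 = 28
py0 = 64
px1 = 124
py1 = 168
color = 'gray'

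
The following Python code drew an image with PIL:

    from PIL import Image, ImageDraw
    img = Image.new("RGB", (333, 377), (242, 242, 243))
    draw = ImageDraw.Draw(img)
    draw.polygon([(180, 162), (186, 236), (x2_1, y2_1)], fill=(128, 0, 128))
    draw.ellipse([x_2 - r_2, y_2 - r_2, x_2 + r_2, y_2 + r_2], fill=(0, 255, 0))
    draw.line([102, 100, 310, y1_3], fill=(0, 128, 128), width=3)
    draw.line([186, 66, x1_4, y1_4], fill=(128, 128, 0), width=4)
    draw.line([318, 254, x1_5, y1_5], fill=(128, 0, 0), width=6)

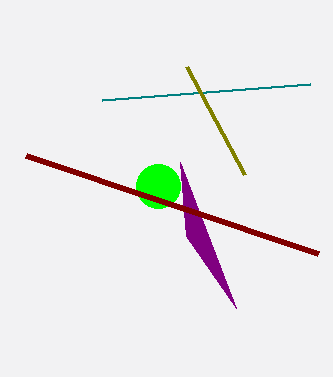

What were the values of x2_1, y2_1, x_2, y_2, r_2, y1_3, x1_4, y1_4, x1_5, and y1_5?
x2_1 = 236, y2_1 = 308, x_2 = 158, y_2 = 186, r_2 = 22, y1_3 = 84, x1_4 = 244, y1_4 = 174, x1_5 = 26, y1_5 = 156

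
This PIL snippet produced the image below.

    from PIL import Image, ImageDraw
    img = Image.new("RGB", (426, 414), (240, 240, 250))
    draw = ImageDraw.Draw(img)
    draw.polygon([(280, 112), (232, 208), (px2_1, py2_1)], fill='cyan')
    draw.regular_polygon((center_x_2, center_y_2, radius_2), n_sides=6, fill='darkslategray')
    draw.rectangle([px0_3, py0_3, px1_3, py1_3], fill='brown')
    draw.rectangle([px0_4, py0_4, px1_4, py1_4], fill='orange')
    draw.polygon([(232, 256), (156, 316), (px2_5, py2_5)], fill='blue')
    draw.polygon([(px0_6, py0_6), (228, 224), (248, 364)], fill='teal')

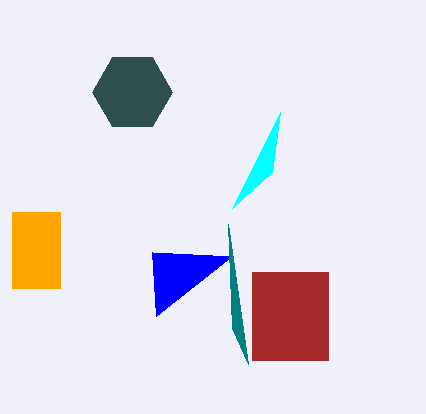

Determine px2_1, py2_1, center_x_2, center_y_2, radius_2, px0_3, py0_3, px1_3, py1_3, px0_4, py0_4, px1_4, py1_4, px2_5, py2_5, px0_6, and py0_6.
px2_1 = 272, py2_1 = 172, center_x_2 = 132, center_y_2 = 92, radius_2 = 40, px0_3 = 252, py0_3 = 272, px1_3 = 328, py1_3 = 360, px0_4 = 12, py0_4 = 212, px1_4 = 60, py1_4 = 288, px2_5 = 152, py2_5 = 252, px0_6 = 232, py0_6 = 328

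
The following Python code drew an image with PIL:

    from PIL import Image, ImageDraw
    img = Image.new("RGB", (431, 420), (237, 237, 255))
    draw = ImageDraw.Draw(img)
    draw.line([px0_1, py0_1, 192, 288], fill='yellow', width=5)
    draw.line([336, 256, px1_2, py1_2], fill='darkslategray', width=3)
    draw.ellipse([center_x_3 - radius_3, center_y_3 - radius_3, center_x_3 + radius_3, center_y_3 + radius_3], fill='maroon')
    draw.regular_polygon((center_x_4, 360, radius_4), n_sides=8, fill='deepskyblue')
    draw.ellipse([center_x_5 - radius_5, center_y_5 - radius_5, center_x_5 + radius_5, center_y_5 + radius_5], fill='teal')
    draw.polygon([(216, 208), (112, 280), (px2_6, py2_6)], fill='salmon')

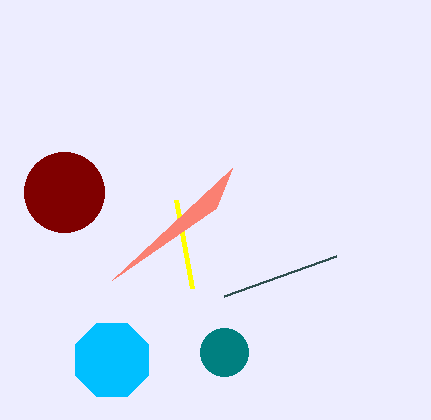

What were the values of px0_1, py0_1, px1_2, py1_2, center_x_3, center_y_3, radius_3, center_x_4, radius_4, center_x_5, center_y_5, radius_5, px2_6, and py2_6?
px0_1 = 176, py0_1 = 200, px1_2 = 224, py1_2 = 296, center_x_3 = 64, center_y_3 = 192, radius_3 = 40, center_x_4 = 112, radius_4 = 40, center_x_5 = 224, center_y_5 = 352, radius_5 = 24, px2_6 = 232, py2_6 = 168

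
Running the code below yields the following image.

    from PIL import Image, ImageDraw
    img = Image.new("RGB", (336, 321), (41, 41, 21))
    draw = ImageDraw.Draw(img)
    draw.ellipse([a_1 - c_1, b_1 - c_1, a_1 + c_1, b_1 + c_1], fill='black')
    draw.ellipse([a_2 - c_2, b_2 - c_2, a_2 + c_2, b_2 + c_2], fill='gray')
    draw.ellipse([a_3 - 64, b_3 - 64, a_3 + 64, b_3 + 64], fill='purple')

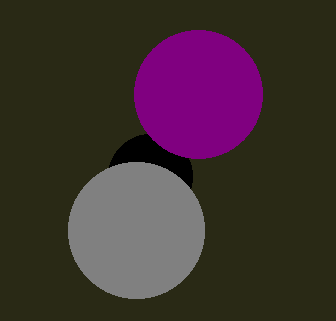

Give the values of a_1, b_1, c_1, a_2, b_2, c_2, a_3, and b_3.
a_1 = 150, b_1 = 176, c_1 = 42, a_2 = 136, b_2 = 230, c_2 = 68, a_3 = 198, b_3 = 94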